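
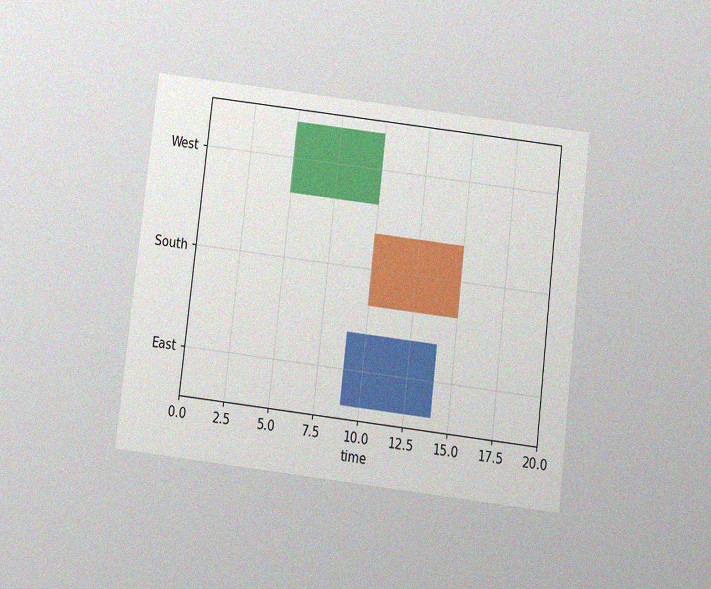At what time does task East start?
The chart is tilted about 7° clockwise and viewed slightly from below, with some photo noise. The East bar begins at t=9.

9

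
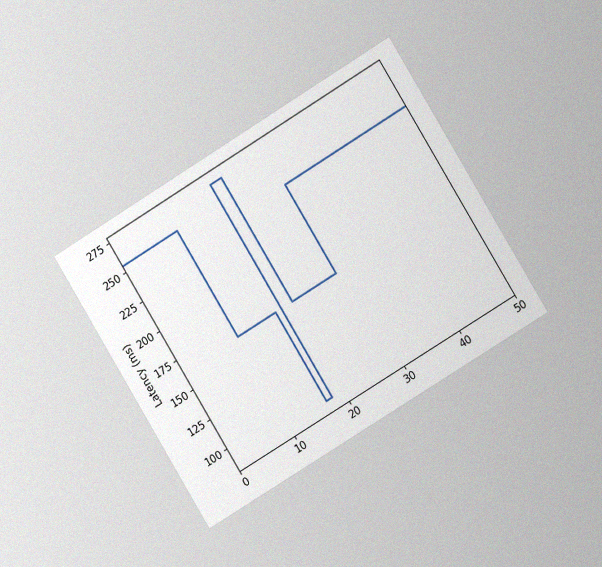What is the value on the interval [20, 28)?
The chart is tilted about 31° counter-clockwise and viewed at a slight angle, with some photo noise. On [20, 28) the step sits at 165ms.

165ms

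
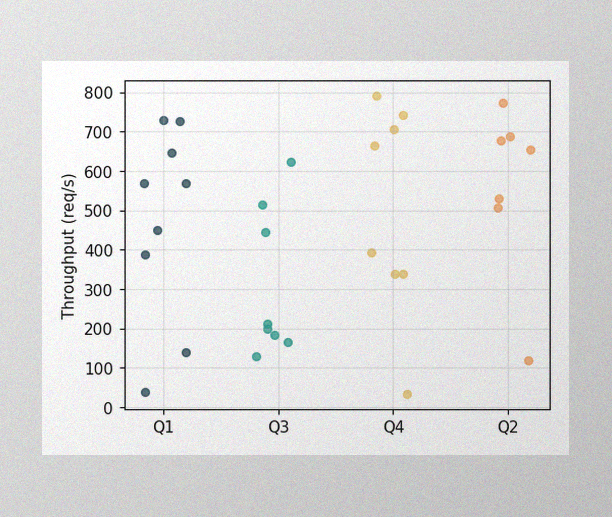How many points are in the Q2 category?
The image has some photo noise and uneven lighting. Counting the markers in the Q2 column gives 7.

7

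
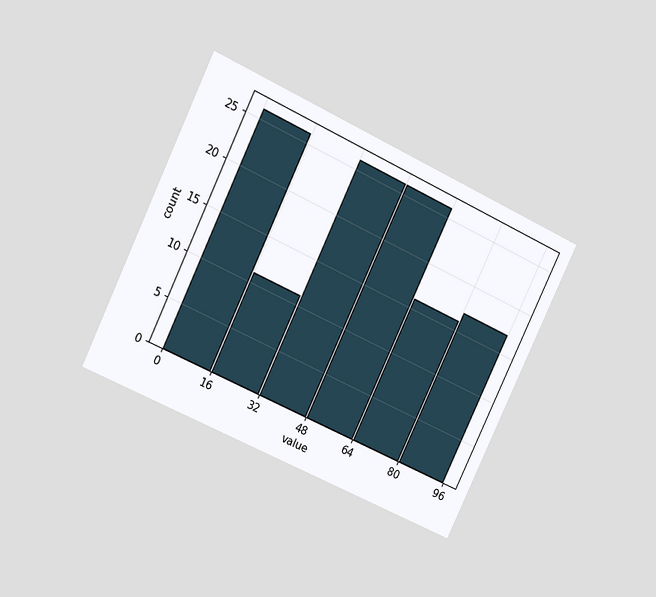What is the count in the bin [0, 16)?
The chart is tilted about 26° clockwise and viewed at a slight angle. The [0, 16) bin has height 26.

26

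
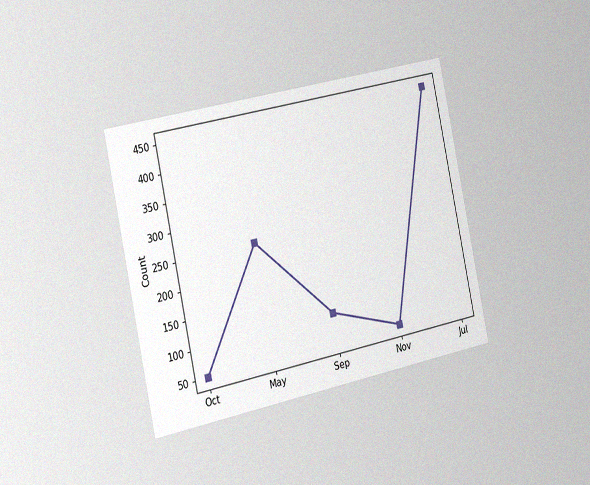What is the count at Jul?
The chart is tilted about 12° counter-clockwise and viewed slightly from the left, with some photo noise. At Jul, the line is at 450.

450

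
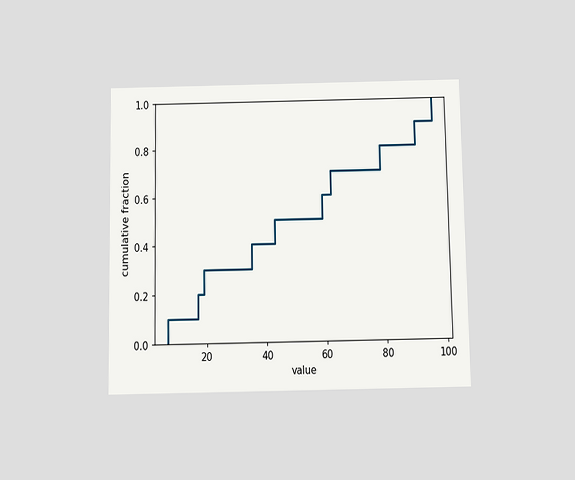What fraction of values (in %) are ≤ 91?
90%

The chart is viewed slightly from below. At x=91 the ECDF step is at 90%.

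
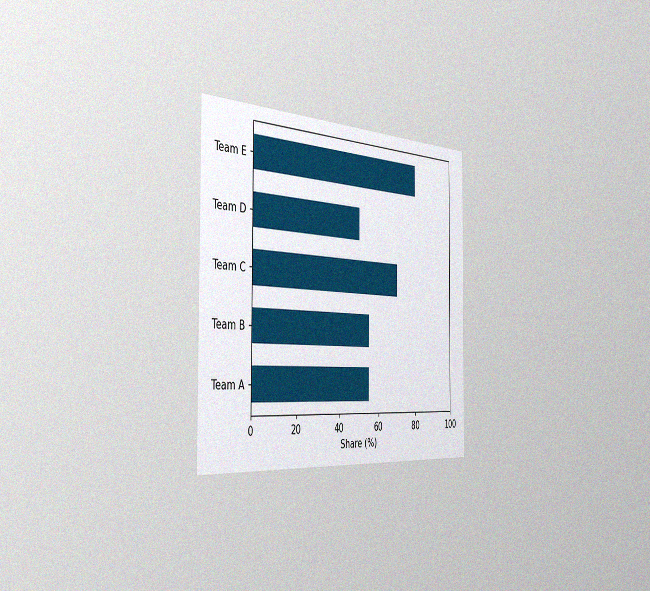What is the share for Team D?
The chart is viewed slightly from the left, with some photo noise. Reading along the chart's x-axis, the Team D bar reaches 50%.

50%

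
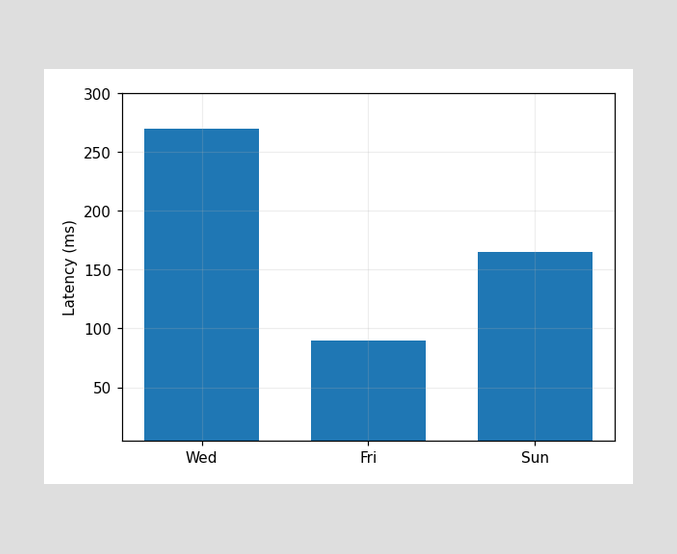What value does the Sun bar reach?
Reading along the chart's y-axis, the Sun bar reaches 165ms.

165ms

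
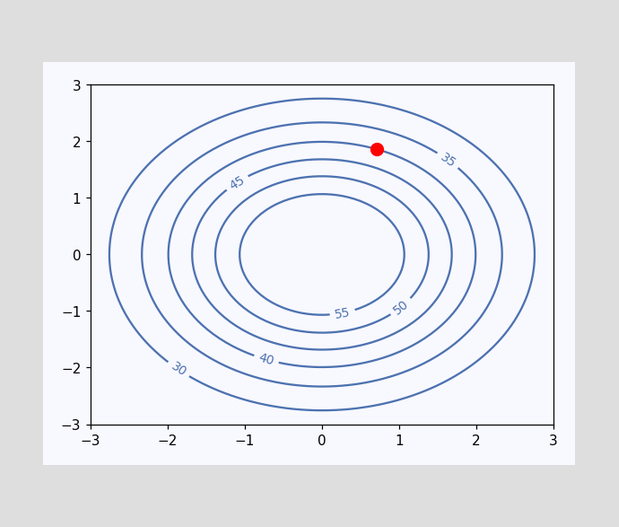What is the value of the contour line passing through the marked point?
The marked point sits on the contour labelled 40.

40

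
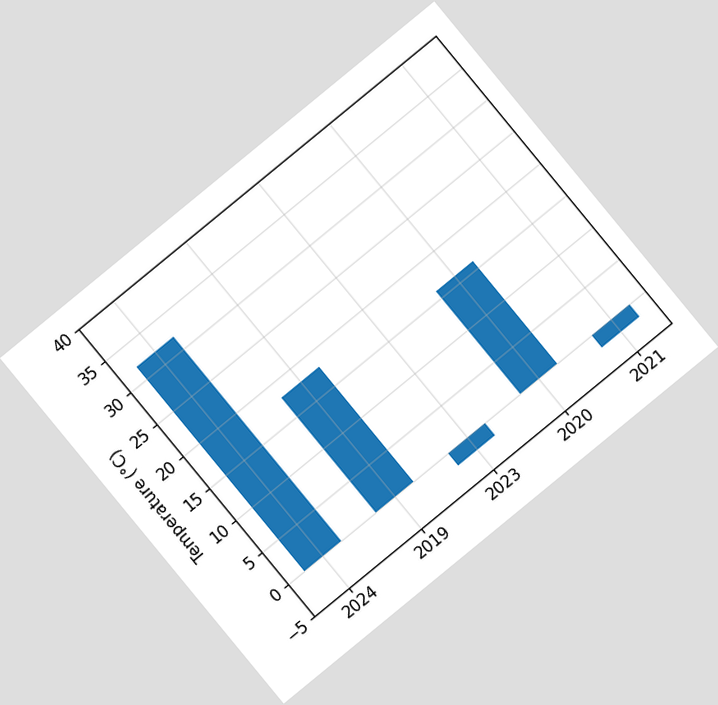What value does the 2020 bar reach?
16°C

The chart is tilted about 39° counter-clockwise. Reading along the chart's y-axis, the 2020 bar reaches 16°C.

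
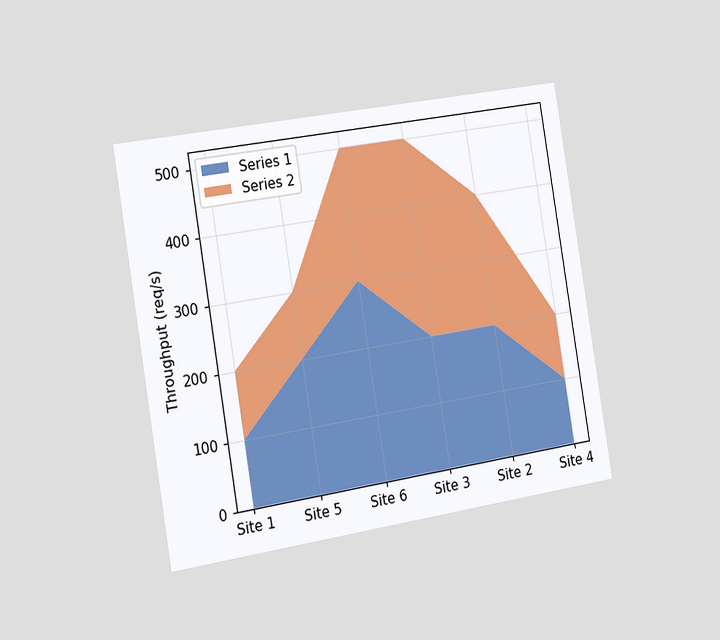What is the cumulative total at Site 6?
The chart is tilted about 9° counter-clockwise and viewed slightly from the left. The stacked total at Site 6 reaches 500req/s.

500req/s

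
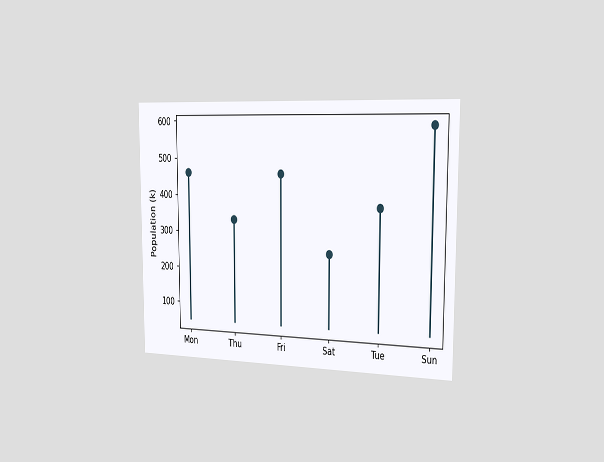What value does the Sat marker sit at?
252k

The chart is viewed slightly from the right. The Sat marker sits at 252k.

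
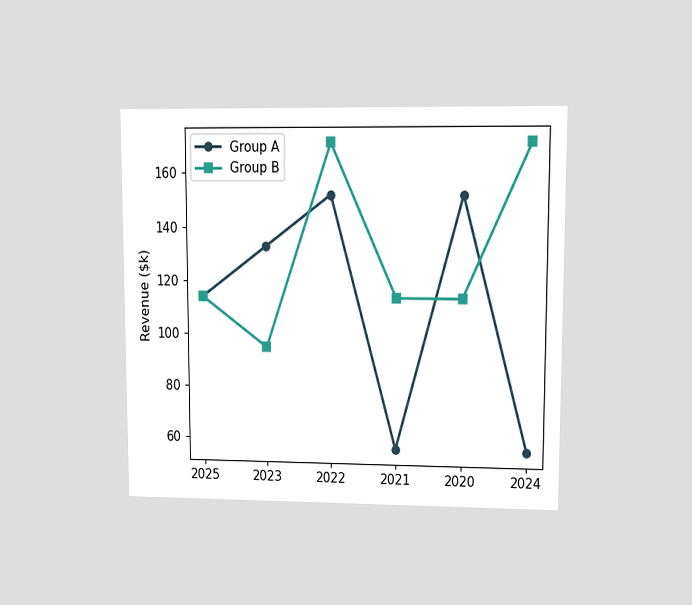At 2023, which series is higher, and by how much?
Group A, by $38k

The chart is viewed at a slight angle. At 2023, Group A sits above the other line by $38k.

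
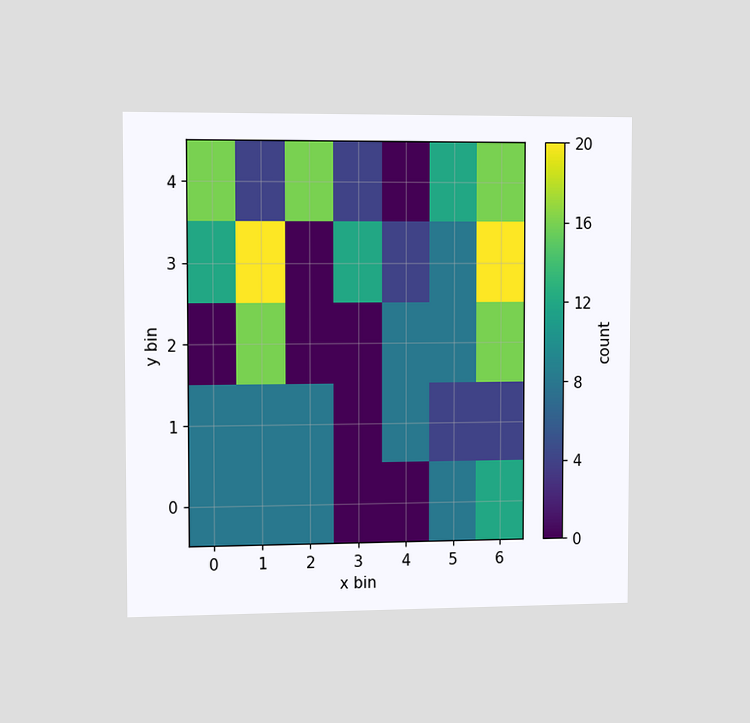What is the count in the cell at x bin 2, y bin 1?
8

The chart is viewed slightly from the left. Matching the cell (2, 1) against the colorbar gives 8.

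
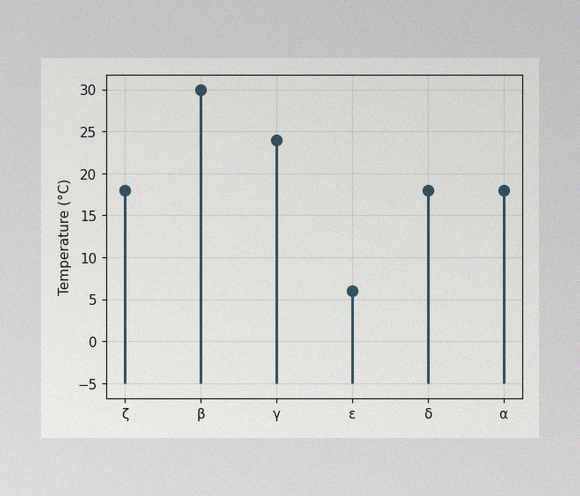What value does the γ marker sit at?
The image has some photo noise and uneven lighting. The γ marker sits at 24°C.

24°C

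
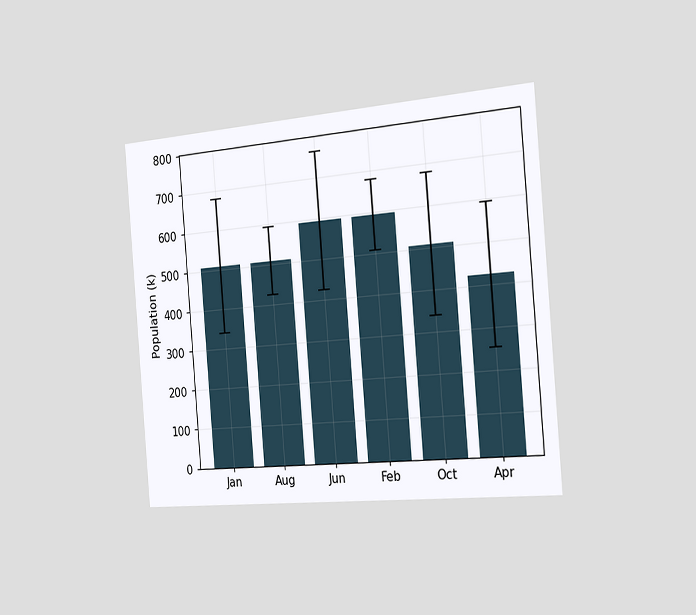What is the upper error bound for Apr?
The chart is tilted about 5° counter-clockwise and viewed slightly from the right. The Apr bar's upper whisker reaches 595k.

595k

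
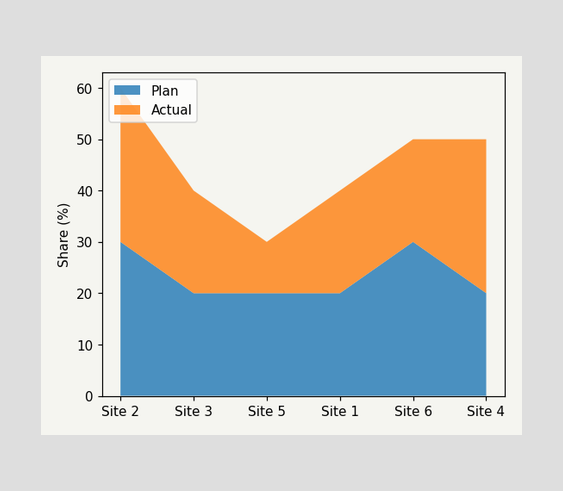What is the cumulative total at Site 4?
50%

The stacked total at Site 4 reaches 50%.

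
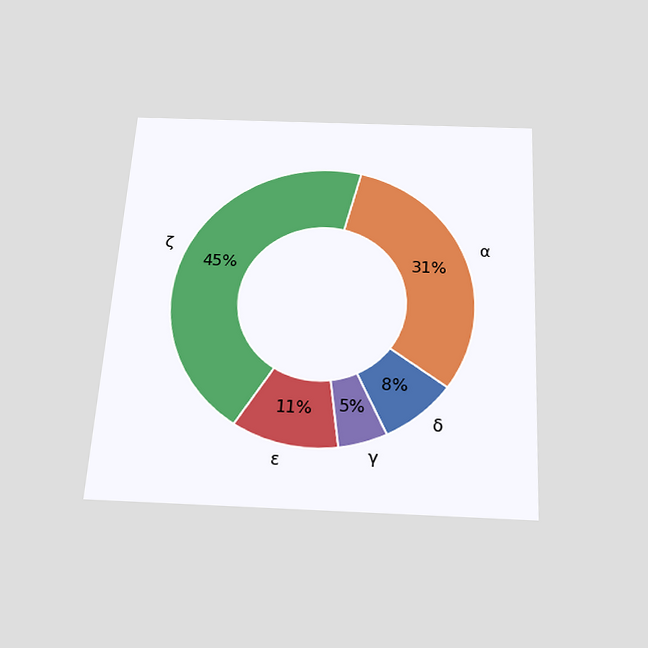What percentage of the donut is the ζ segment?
45%

The chart is tilted about 3° clockwise and viewed slightly from below. The ζ segment takes up 45% of the ring.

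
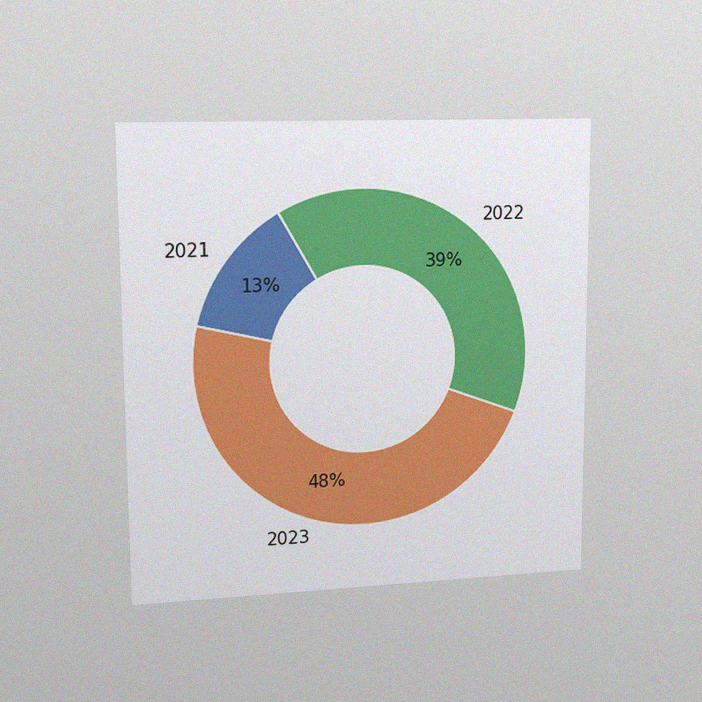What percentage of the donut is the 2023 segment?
48%

The chart is viewed slightly from the left, with some photo noise. The 2023 segment takes up 48% of the ring.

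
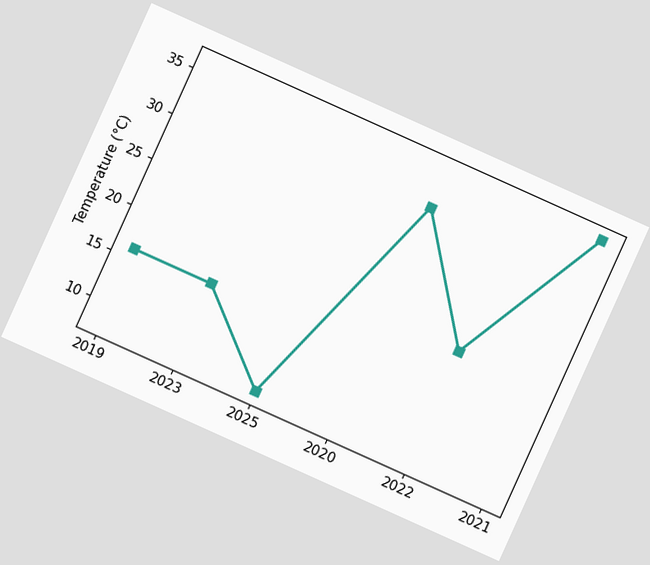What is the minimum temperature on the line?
8°C

The chart is tilted about 24° clockwise. The lowest point is at 2025, and reading across to the y-axis gives 8°C.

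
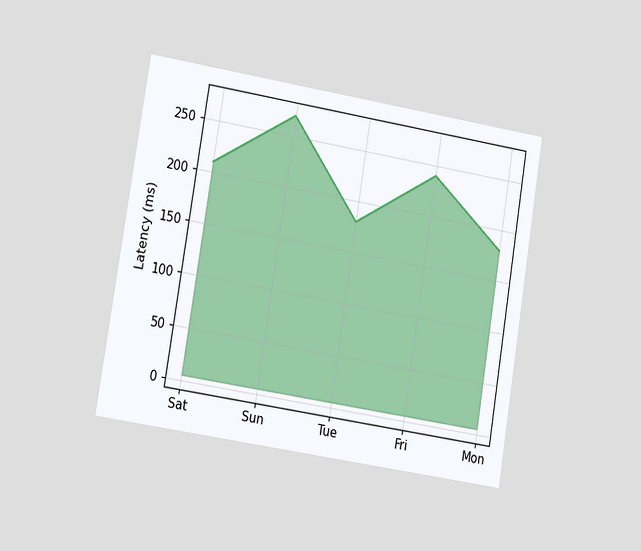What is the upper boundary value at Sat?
The chart is tilted about 9° clockwise and viewed at a slight angle. At Sat the upper boundary is at 210ms.

210ms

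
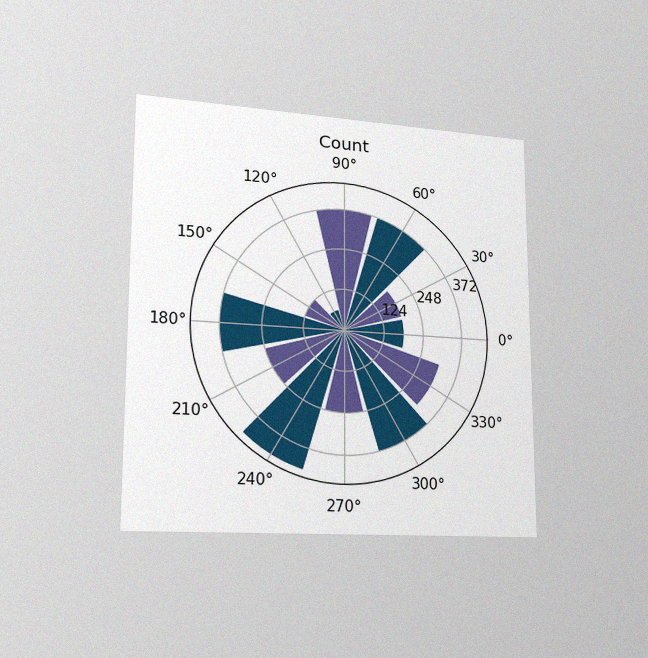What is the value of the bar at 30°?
The chart is viewed slightly from the left, with some photo noise. The bar at 30° reaches 186 on the radial axis.

186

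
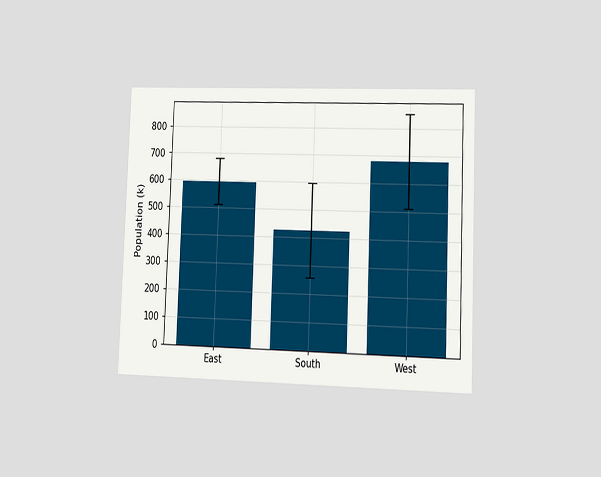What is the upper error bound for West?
The chart is tilted about 2° clockwise and viewed slightly from the right. The West bar's upper whisker reaches 850k.

850k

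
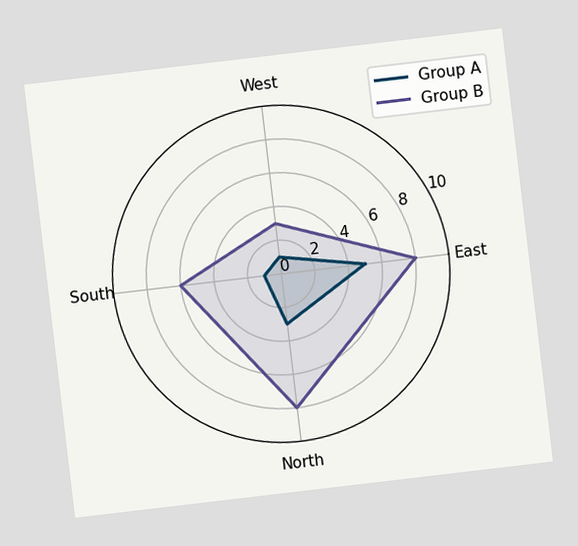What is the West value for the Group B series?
The chart is tilted about 7° counter-clockwise. On the West axis, Group B reaches 3.

3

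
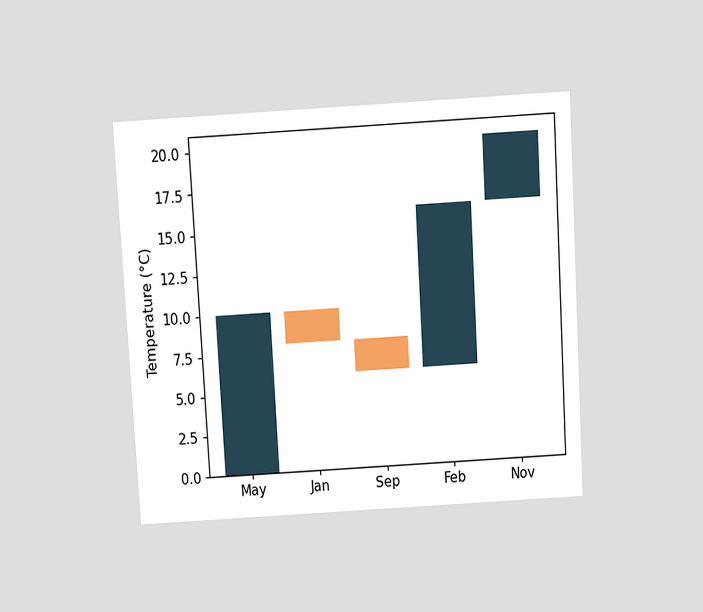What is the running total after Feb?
16°C

The chart is tilted about 3° counter-clockwise and viewed slightly from above. After Feb the running total reaches 16°C.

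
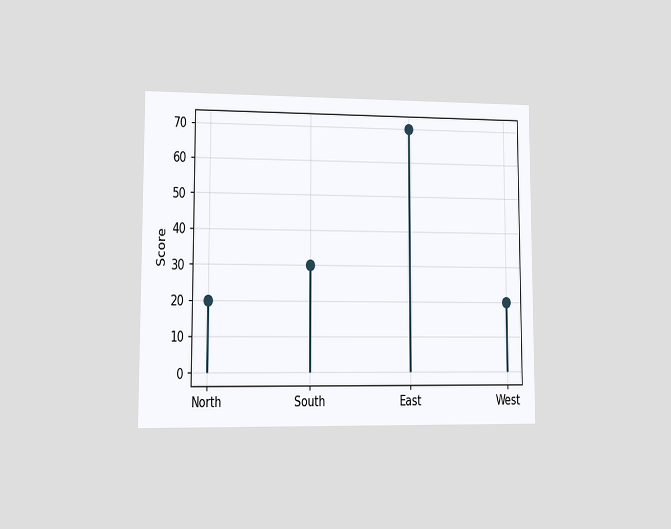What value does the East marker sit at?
The chart is viewed at a slight angle. The East marker sits at 70.

70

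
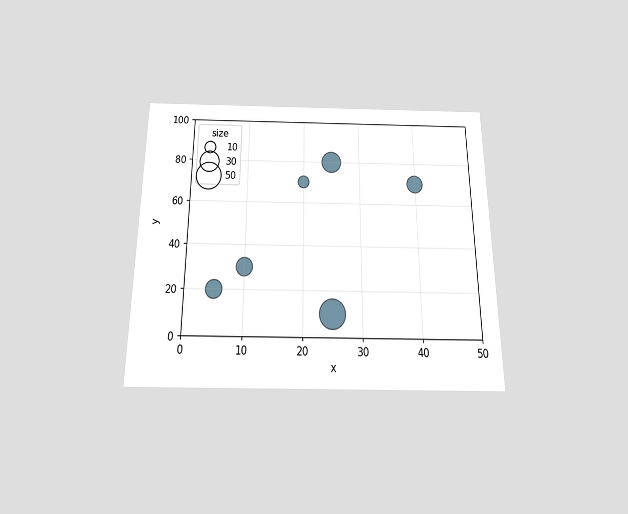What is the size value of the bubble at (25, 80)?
30

The chart is viewed slightly from below. Matching the bubble at (25, 80) against the size legend gives 30.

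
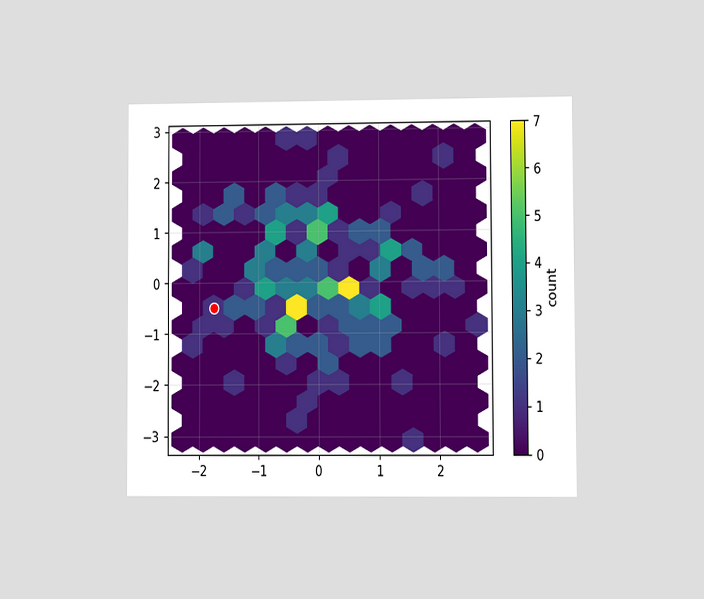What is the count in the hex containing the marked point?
The chart is viewed at a slight angle. The marked hex reads 1 on the colorbar.

1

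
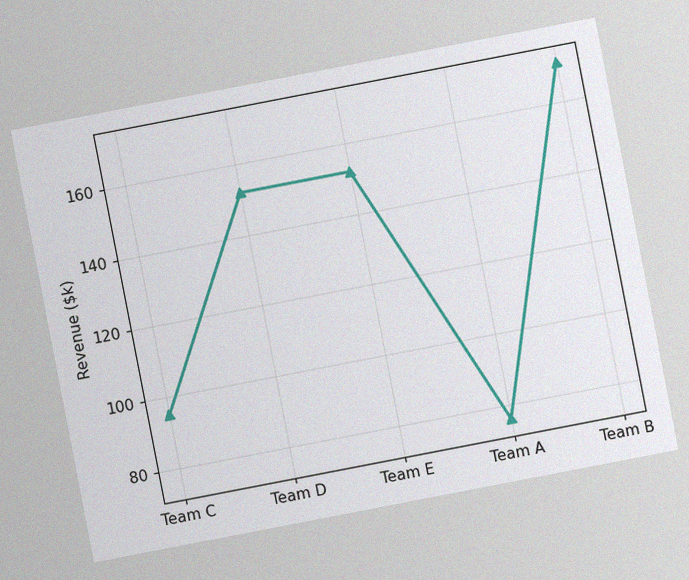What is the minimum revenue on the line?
$76k

The chart is tilted about 11° counter-clockwise, with some photo noise. The lowest point is at Team A, and reading across to the y-axis gives $76k.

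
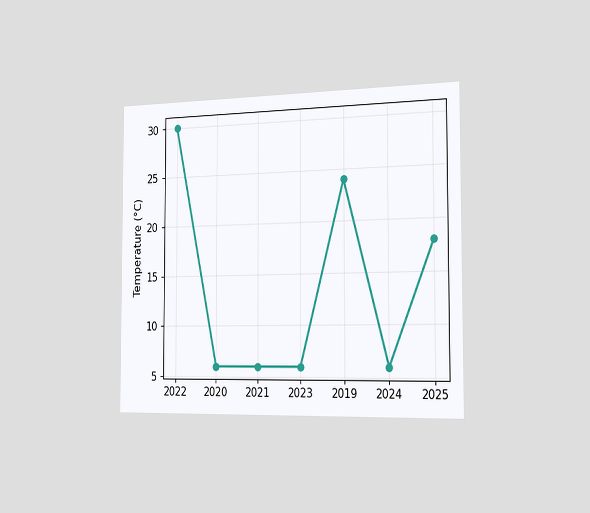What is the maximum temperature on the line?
30°C

The chart is viewed slightly from the right. The highest point is at 2022, and reading across to the y-axis gives 30°C.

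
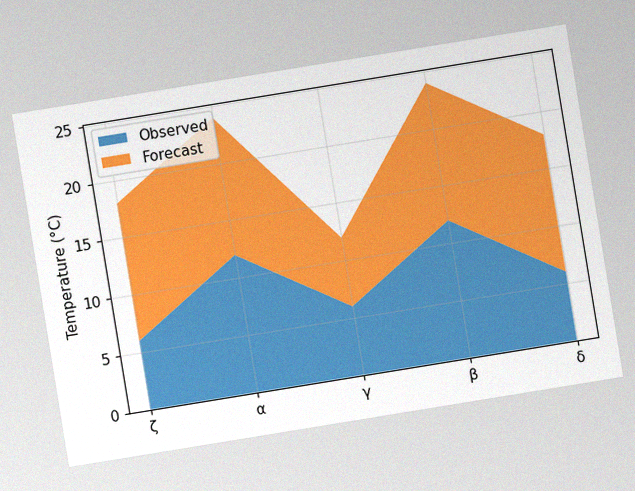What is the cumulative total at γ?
The chart is tilted about 9° counter-clockwise, with some photo noise. The stacked total at γ reaches 12°C.

12°C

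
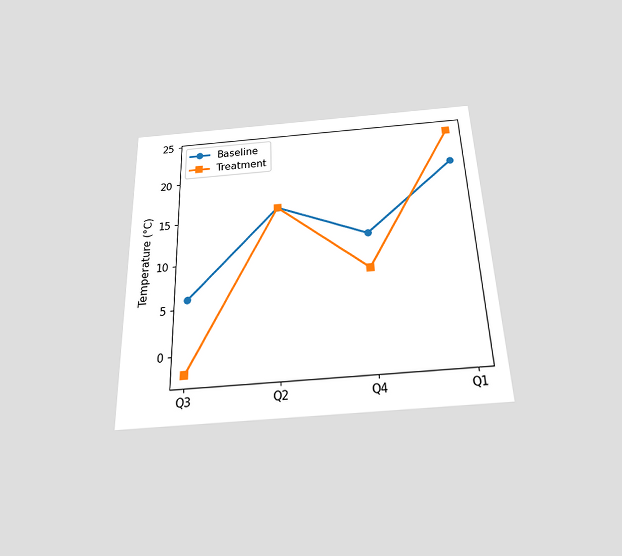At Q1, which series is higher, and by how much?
Treatment, by 4°C

The chart is viewed slightly from below. At Q1, Treatment sits above the other line by 4°C.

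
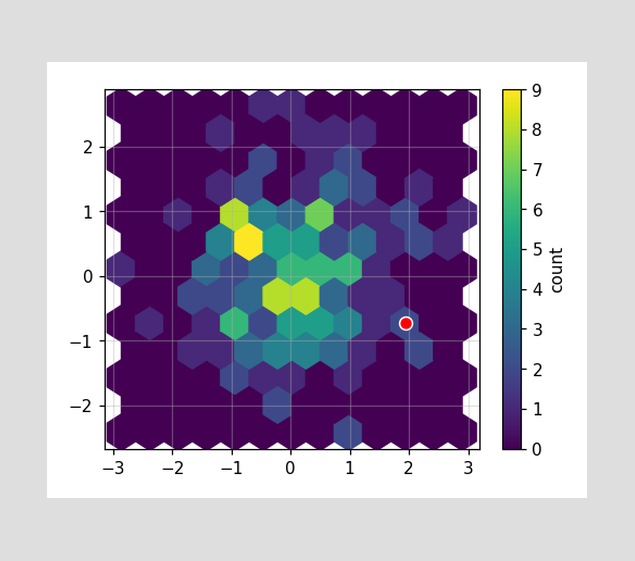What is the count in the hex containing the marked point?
2

The marked hex reads 2 on the colorbar.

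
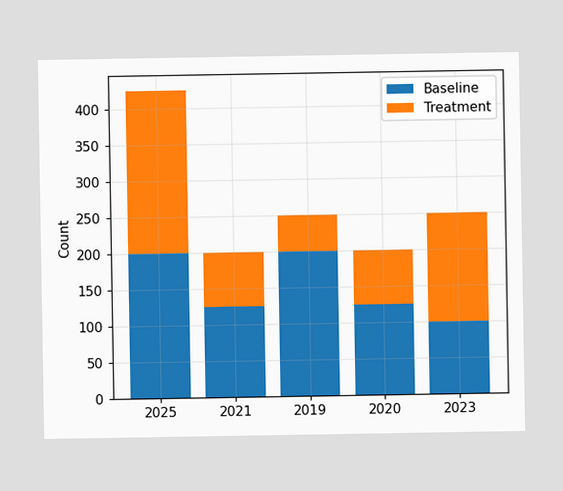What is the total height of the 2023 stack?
The 2023 stack's top reaches 250 on the y-axis.

250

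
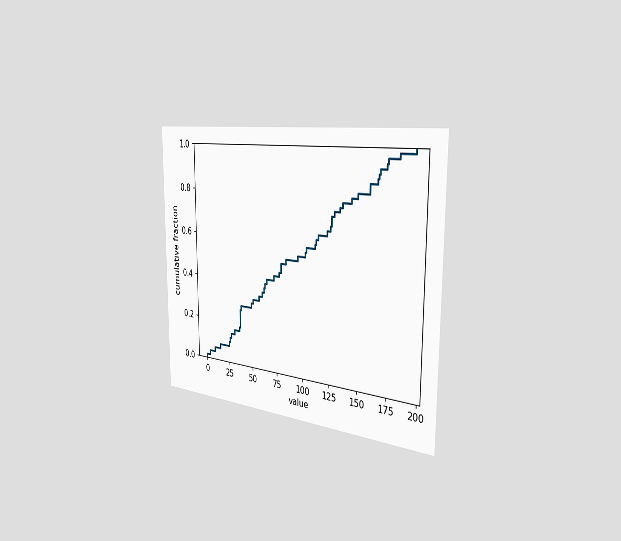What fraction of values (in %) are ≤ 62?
The chart is viewed slightly from the right. At x=62 the ECDF step is at 38%.

38%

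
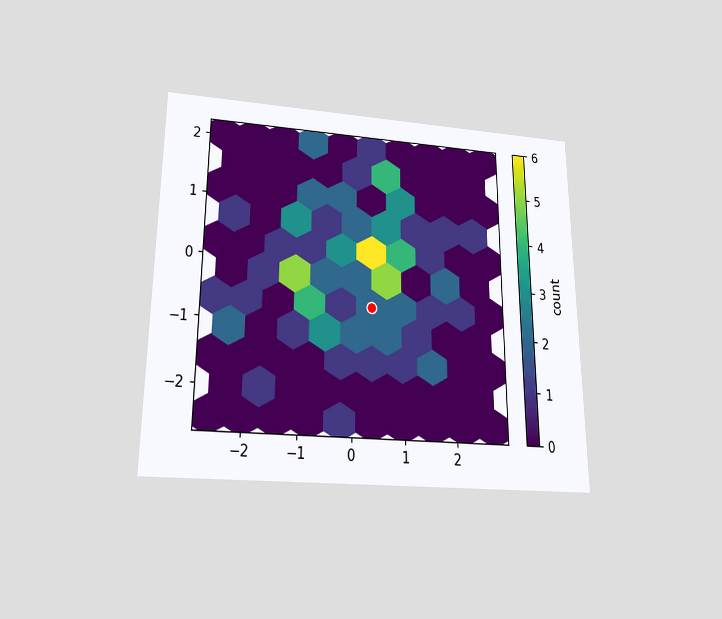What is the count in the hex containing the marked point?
2

The chart is viewed slightly from below. The marked hex reads 2 on the colorbar.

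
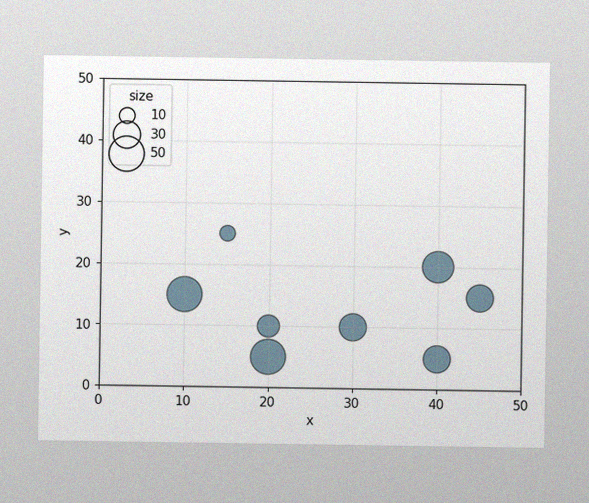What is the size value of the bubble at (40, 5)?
30

The image has some photo noise and uneven lighting. Matching the bubble at (40, 5) against the size legend gives 30.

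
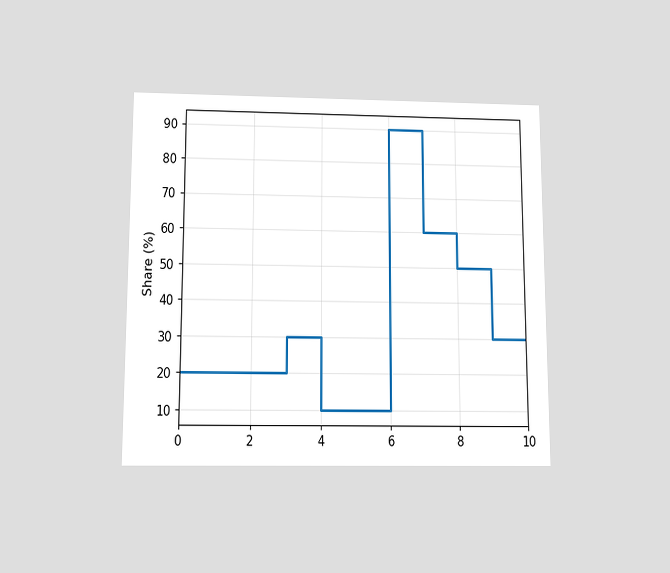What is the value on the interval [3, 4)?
30%

The chart is viewed slightly from below. On [3, 4) the step sits at 30%.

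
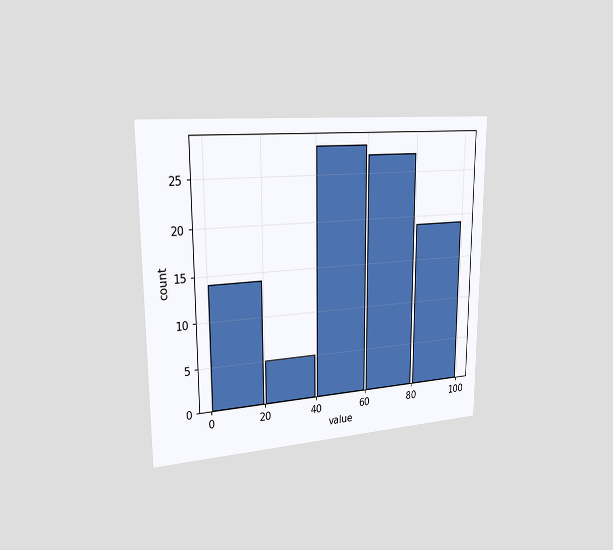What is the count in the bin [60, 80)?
27

The chart is viewed slightly from the left. The [60, 80) bin has height 27.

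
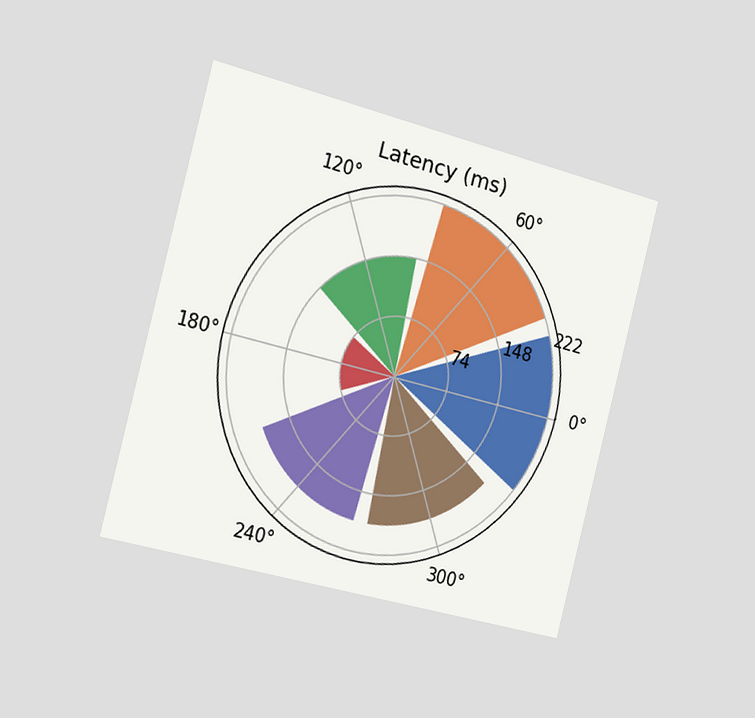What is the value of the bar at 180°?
74ms

The chart is tilted about 15° clockwise and viewed slightly from the left. The bar at 180° reaches 74ms on the radial axis.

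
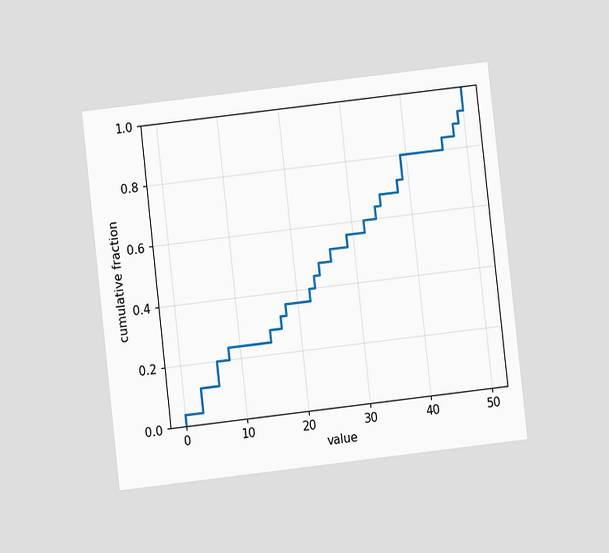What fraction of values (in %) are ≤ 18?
The chart is tilted about 6° counter-clockwise and viewed at a slight angle. At x=18 the ECDF step is at 36%.

36%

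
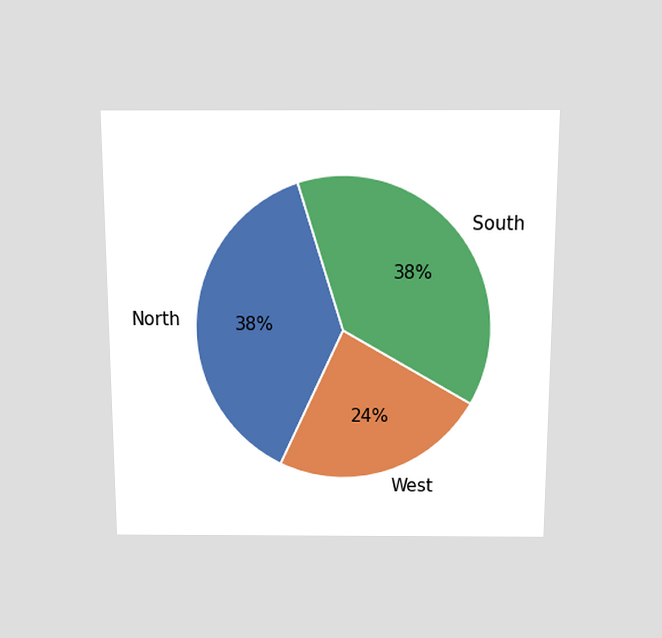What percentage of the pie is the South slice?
The chart is viewed slightly from above. The South slice takes up 38% of the pie.

38%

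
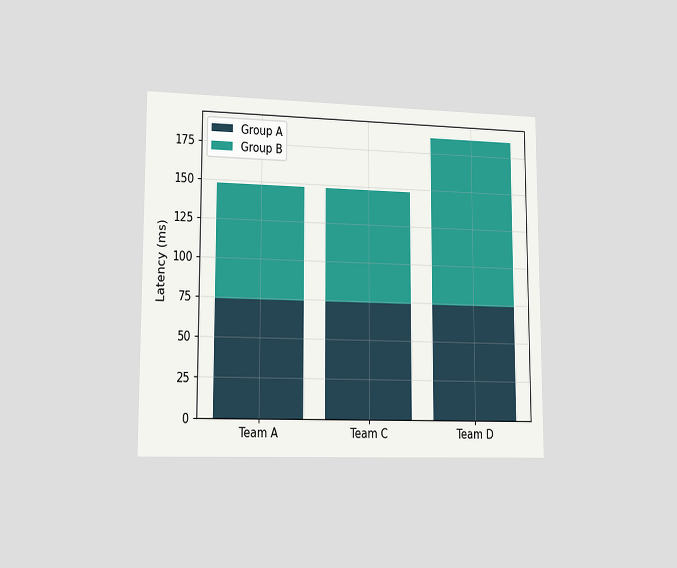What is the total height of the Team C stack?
148ms

The chart is viewed slightly from the left. The Team C stack's top reaches 148ms on the y-axis.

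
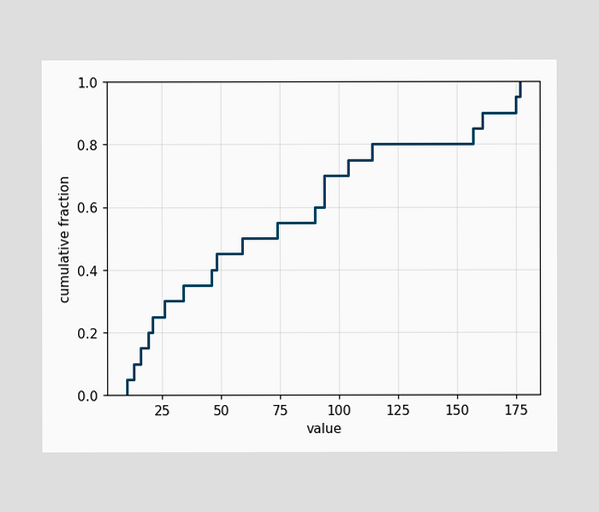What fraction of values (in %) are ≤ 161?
At x=161 the ECDF step is at 90%.

90%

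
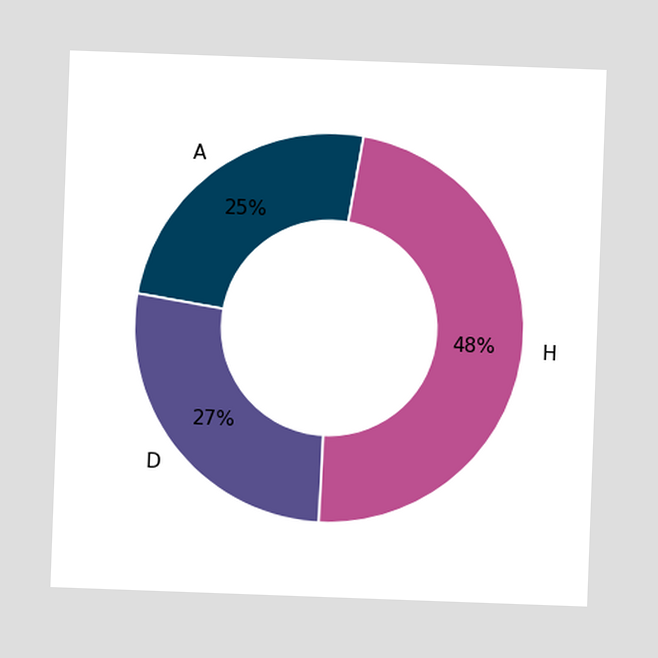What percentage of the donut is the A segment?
The chart is tilted about 2° clockwise. The A segment takes up 25% of the ring.

25%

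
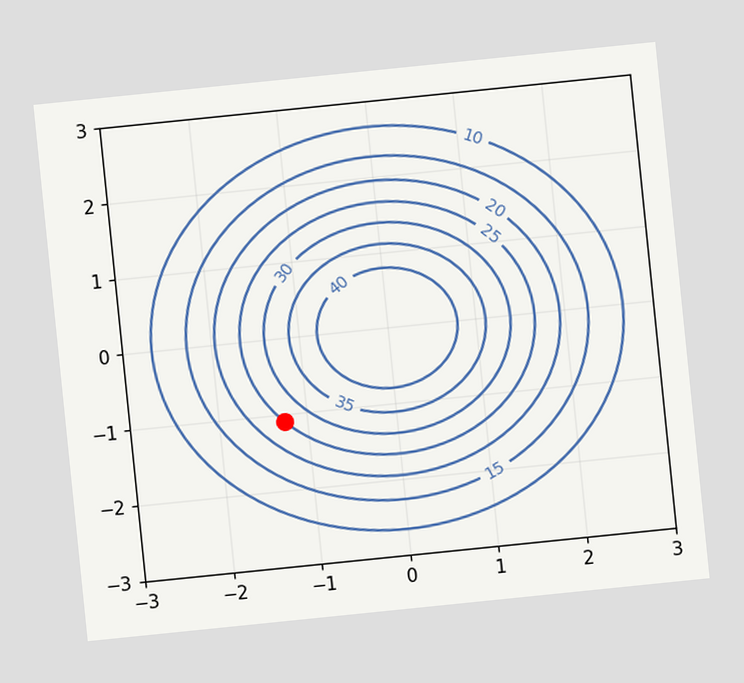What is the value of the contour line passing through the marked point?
The chart is tilted about 6° counter-clockwise. The marked point sits on the contour labelled 25.

25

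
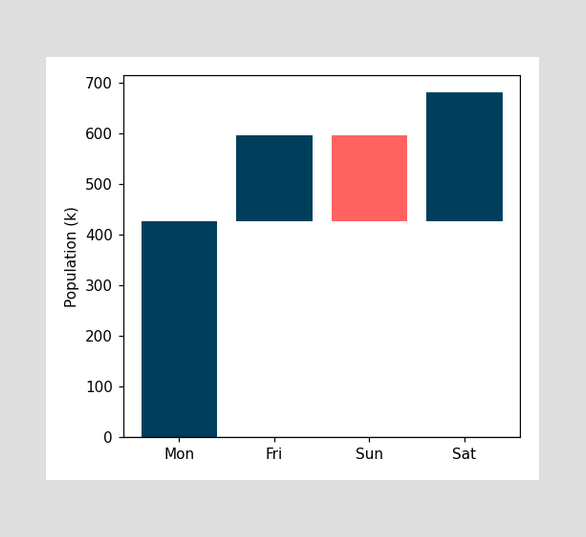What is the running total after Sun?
After Sun the running total reaches 425k.

425k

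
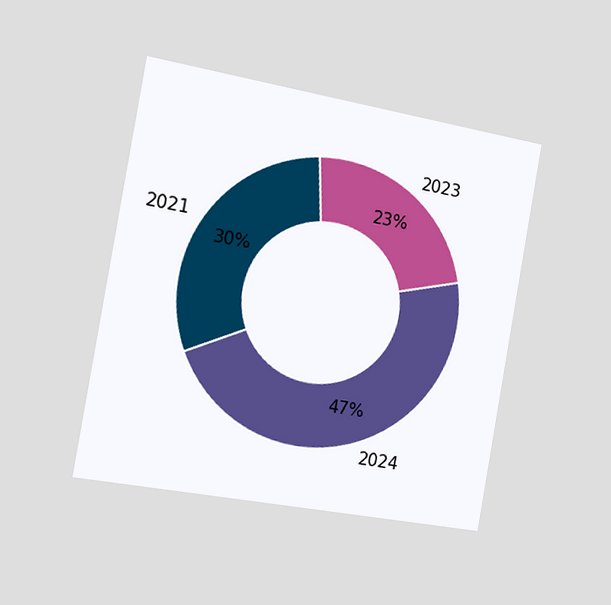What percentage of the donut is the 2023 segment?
23%

The chart is tilted about 10° clockwise and viewed slightly from the left. The 2023 segment takes up 23% of the ring.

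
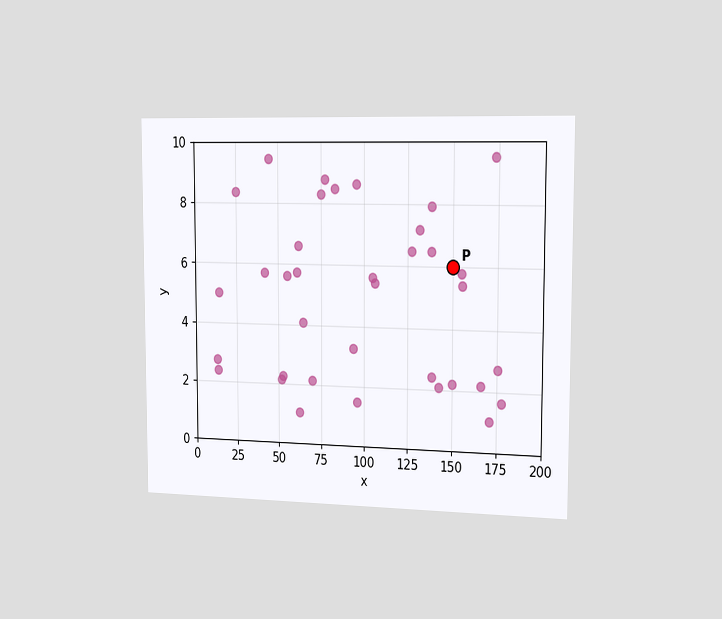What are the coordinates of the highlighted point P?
The chart is viewed slightly from the right. Following the gridlines from P to each axis, P sits at (150, 6).

(150, 6)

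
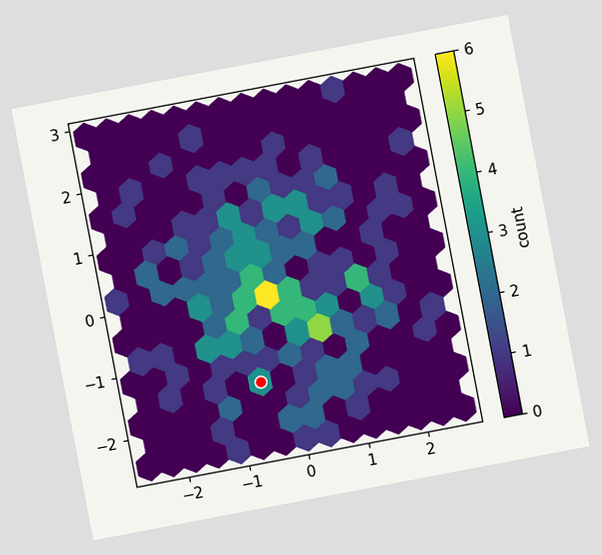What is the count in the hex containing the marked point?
The chart is tilted about 11° counter-clockwise. The marked hex reads 3 on the colorbar.

3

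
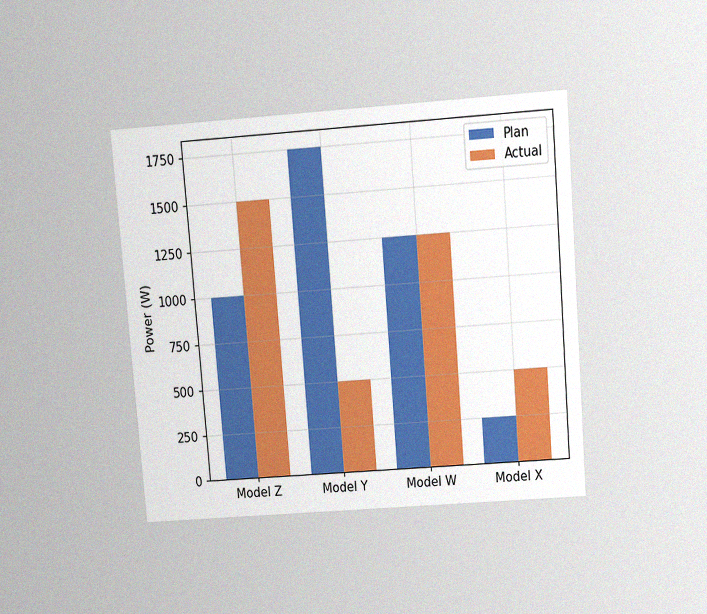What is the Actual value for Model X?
500W

The chart is tilted about 5° counter-clockwise and viewed slightly from above, with some photo noise. The Actual bar at Model X reaches 500W on the y-axis.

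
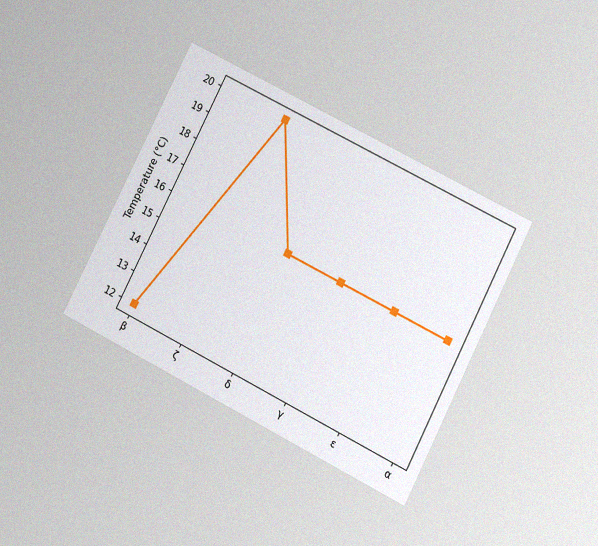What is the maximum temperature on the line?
20°C

The chart is tilted about 27° clockwise and viewed at a slight angle, with some photo noise. The highest point is at ζ, and reading across to the y-axis gives 20°C.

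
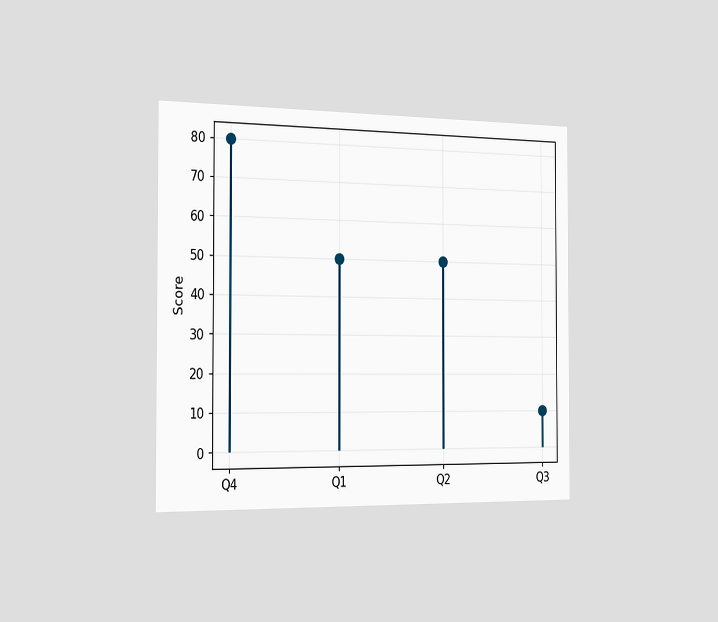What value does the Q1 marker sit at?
The chart is viewed slightly from the left. The Q1 marker sits at 50.

50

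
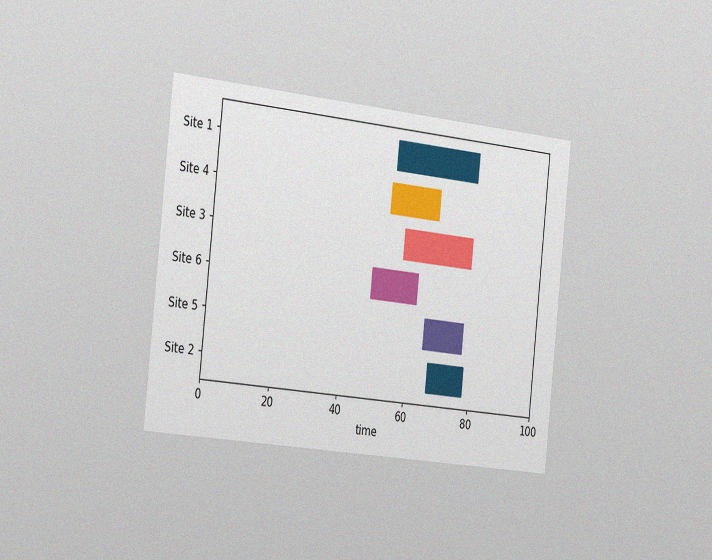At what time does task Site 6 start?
48

The chart is tilted about 6° clockwise and viewed slightly from the left, with some photo noise. The Site 6 bar begins at t=48.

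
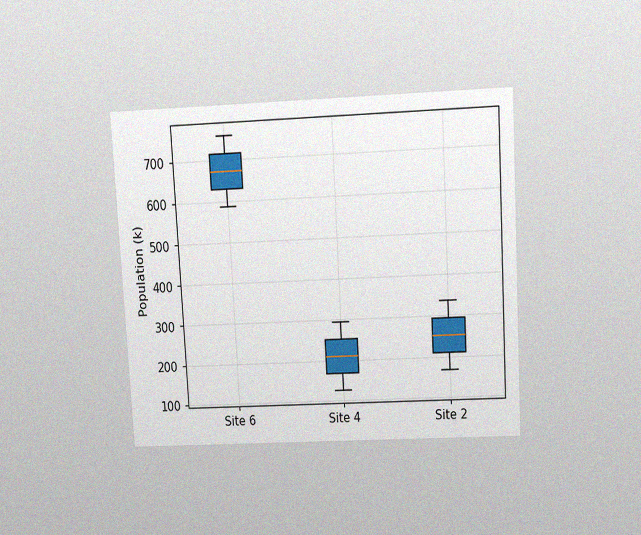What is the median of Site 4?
The chart is tilted about 3° counter-clockwise and viewed slightly from above, with some photo noise. The median line in the Site 4 box sits at 210k.

210k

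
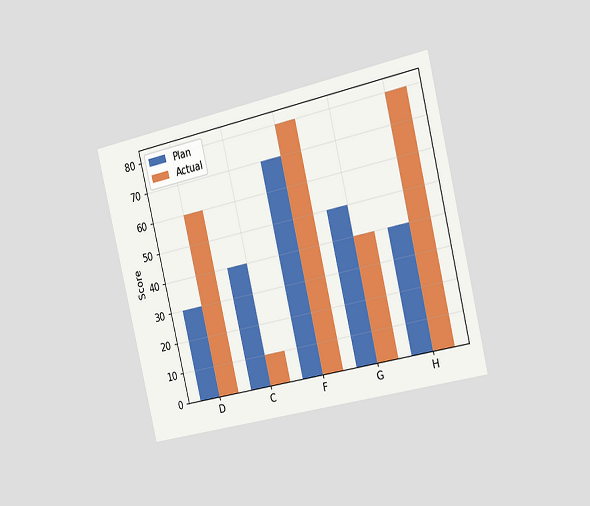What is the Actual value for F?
80

The chart is tilted about 13° counter-clockwise and viewed slightly from the right. The Actual bar at F reaches 80 on the y-axis.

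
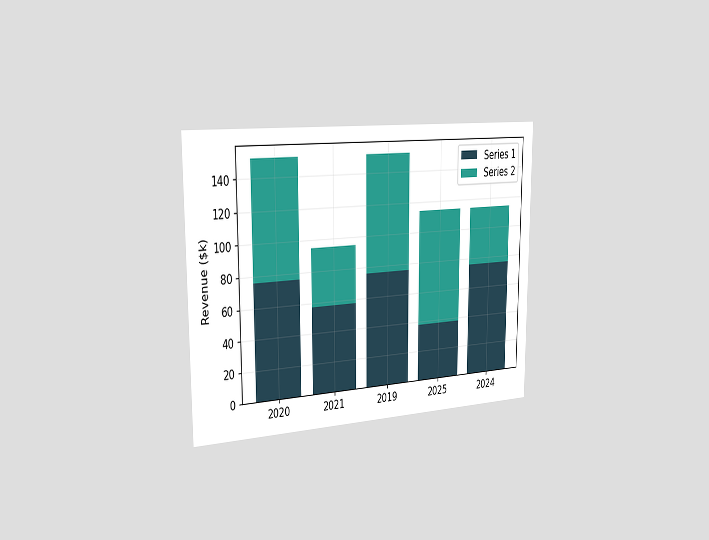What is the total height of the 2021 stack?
The chart is viewed slightly from the left. The 2021 stack's top reaches $95k on the y-axis.

$95k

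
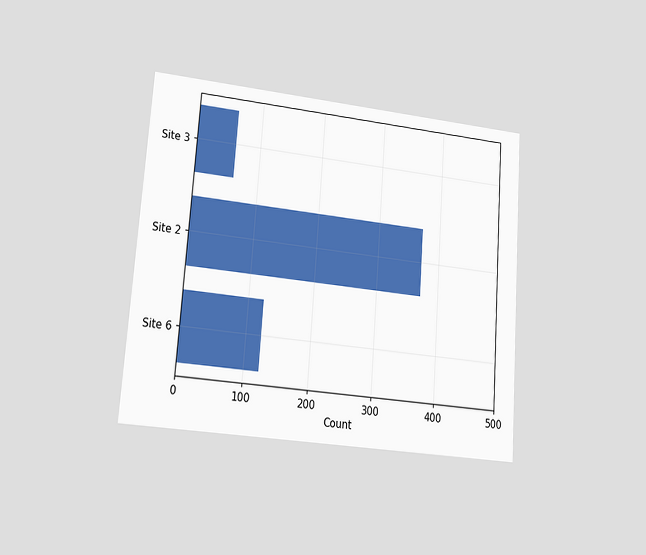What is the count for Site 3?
The chart is tilted about 4° clockwise and viewed at a slight angle. Reading along the chart's x-axis, the Site 3 bar reaches 62.

62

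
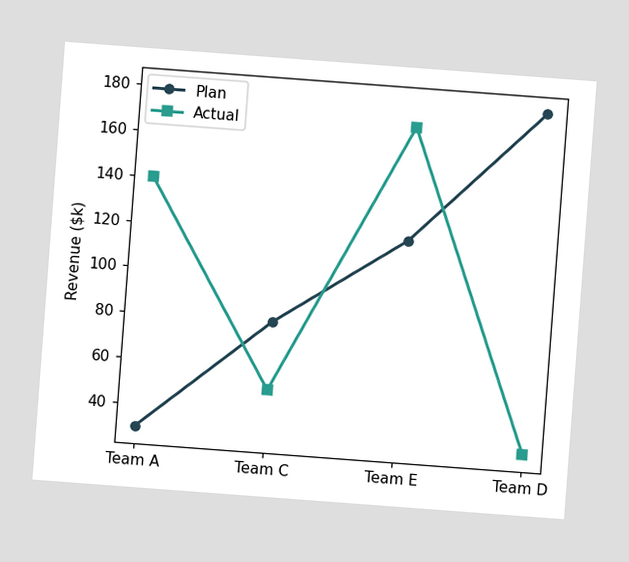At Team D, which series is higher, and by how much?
Plan, by $150k

The chart is tilted about 4° clockwise. At Team D, Plan sits above the other line by $150k.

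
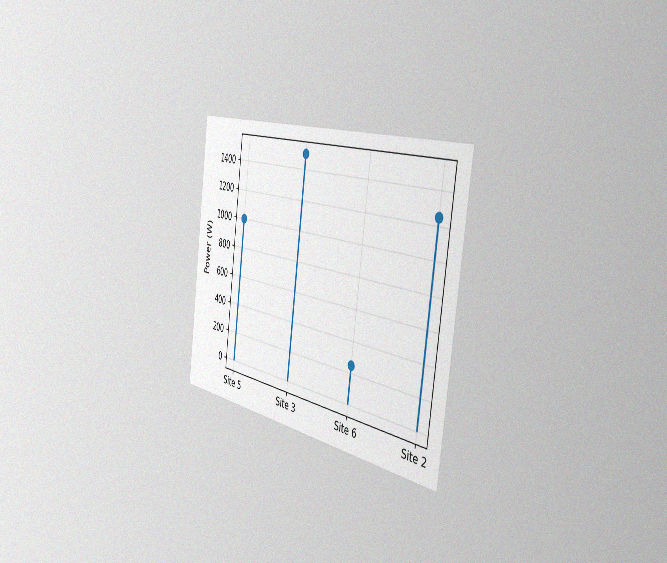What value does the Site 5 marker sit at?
The chart is tilted about 8° clockwise and viewed slightly from the right, with some photo noise. The Site 5 marker sits at 1000W.

1000W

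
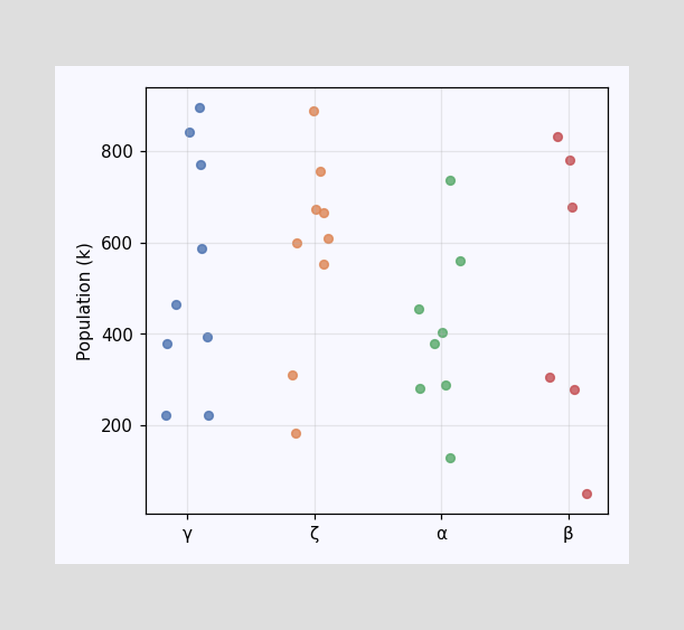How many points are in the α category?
Counting the markers in the α column gives 8.

8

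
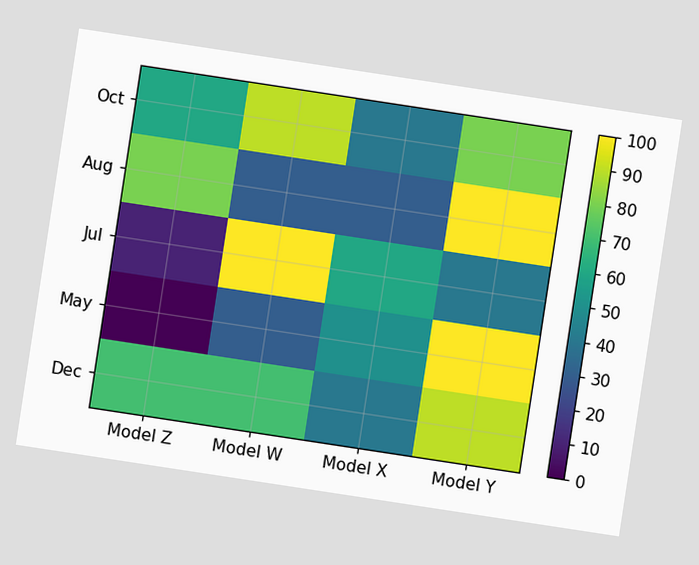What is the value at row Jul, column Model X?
The chart is tilted about 9° clockwise. Matching cell (Jul, Model X) against the colorbar gives 60.

60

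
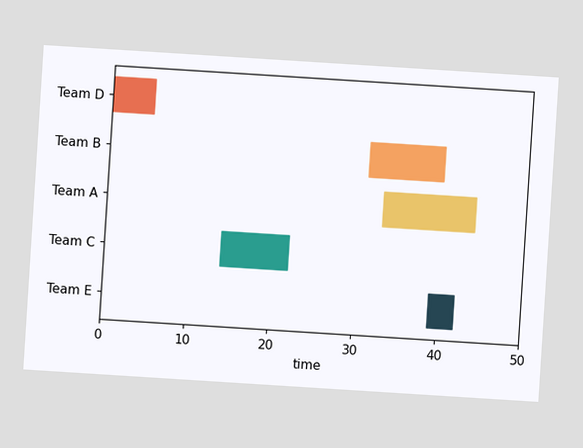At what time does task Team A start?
33

The chart is tilted about 4° clockwise. The Team A bar begins at t=33.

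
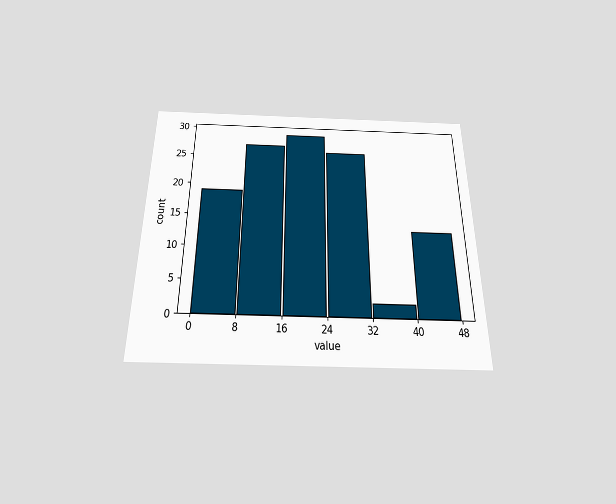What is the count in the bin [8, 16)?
The chart is viewed slightly from below. The [8, 16) bin has height 27.

27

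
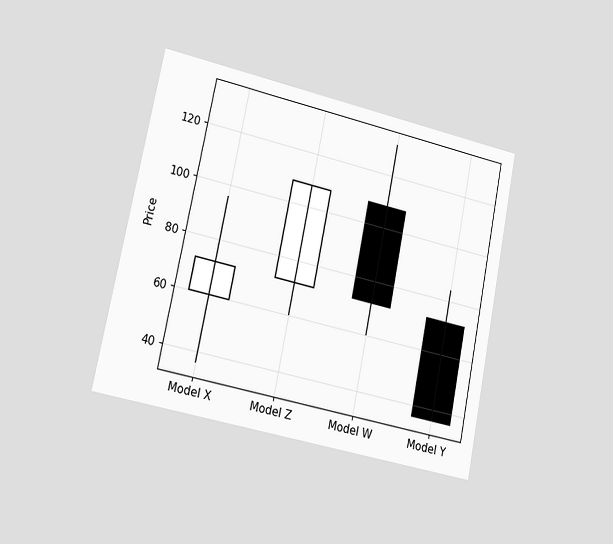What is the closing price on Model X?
72

The chart is tilted about 11° clockwise and viewed slightly from the left. The Model X candle closes at 72.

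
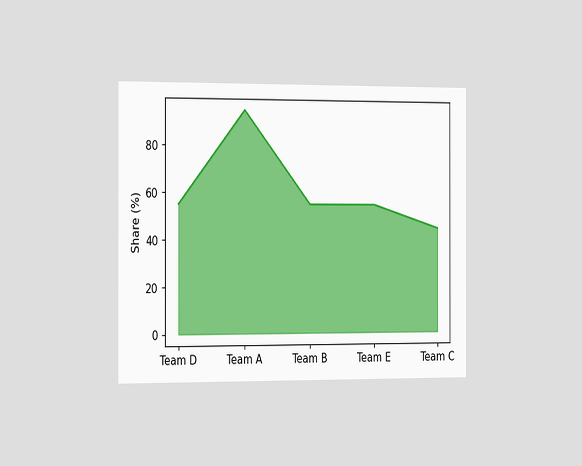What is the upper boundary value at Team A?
The chart is viewed slightly from the left. At Team A the upper boundary is at 95%.

95%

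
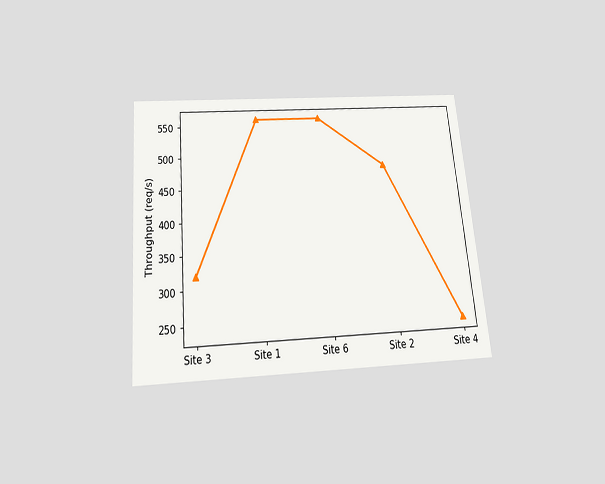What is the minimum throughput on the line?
The chart is tilted about 5° counter-clockwise and viewed slightly from below. The lowest point is at Site 4, and reading across to the y-axis gives 240req/s.

240req/s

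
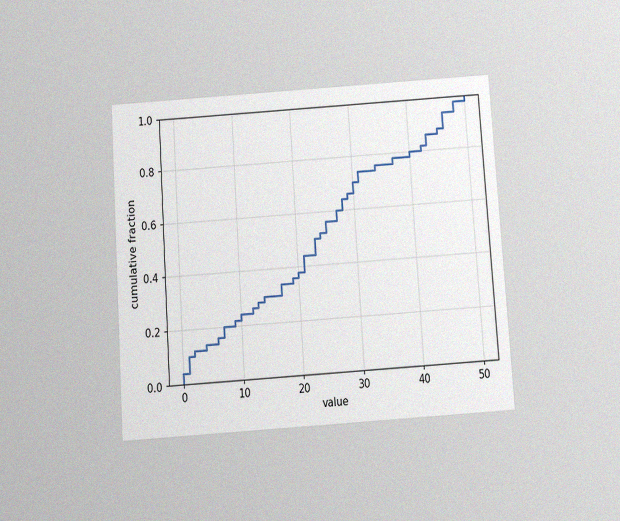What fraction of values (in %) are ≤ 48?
98%

The chart is tilted about 4° counter-clockwise and viewed slightly from below, with some photo noise. At x=48 the ECDF step is at 98%.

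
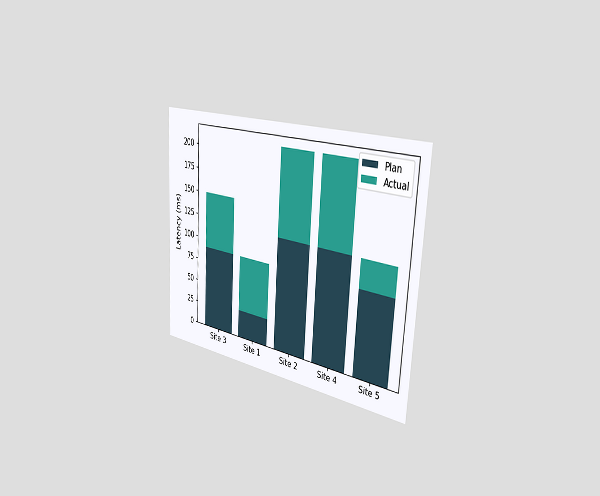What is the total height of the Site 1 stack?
The chart is tilted about 3° clockwise and viewed slightly from the right. The Site 1 stack's top reaches 90ms on the y-axis.

90ms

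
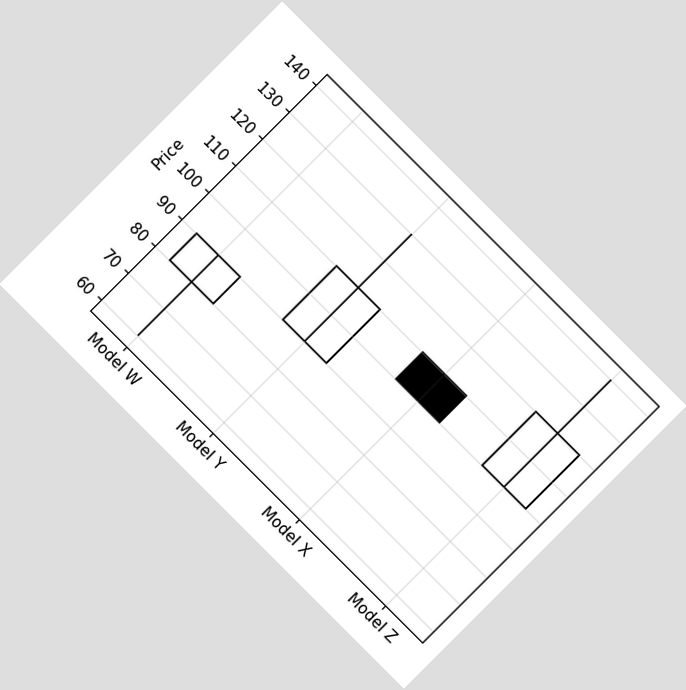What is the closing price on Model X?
100

The chart is tilted about 45° clockwise. The Model X candle closes at 100.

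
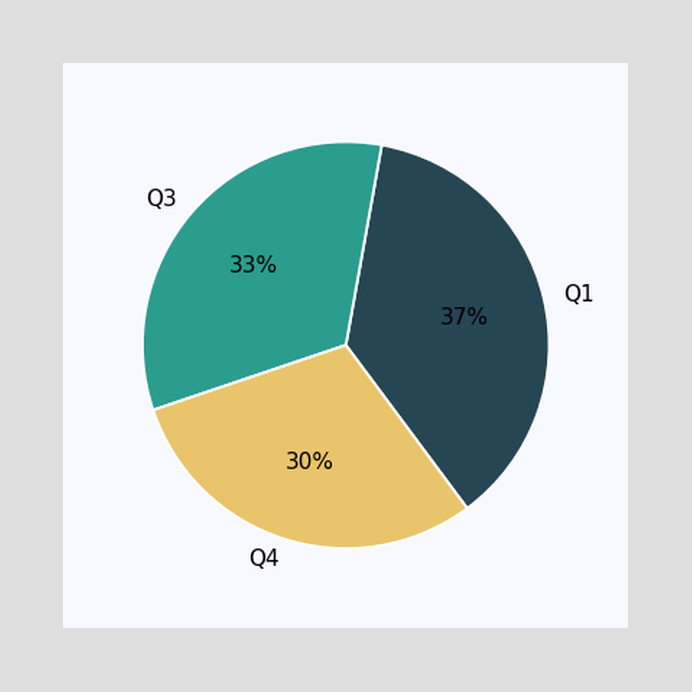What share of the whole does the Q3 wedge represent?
The Q3 slice takes up 33% of the pie.

33%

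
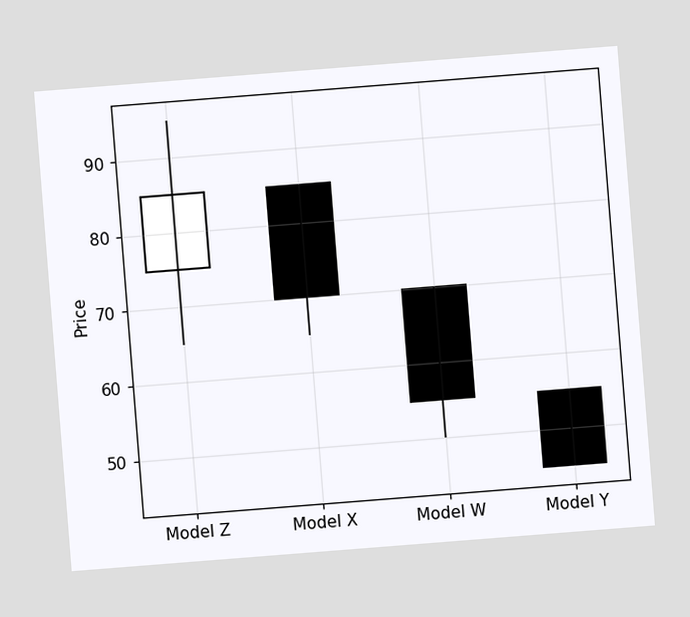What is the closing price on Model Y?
45

The chart is tilted about 4° counter-clockwise. The Model Y candle closes at 45.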